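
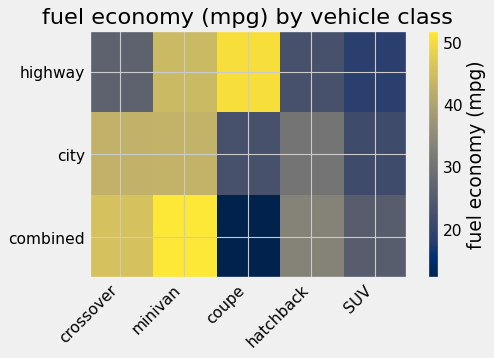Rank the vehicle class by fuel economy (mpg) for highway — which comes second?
Top 3 for highway: coupe ≈ 50, minivan ≈ 45, crossover ≈ 25.

minivan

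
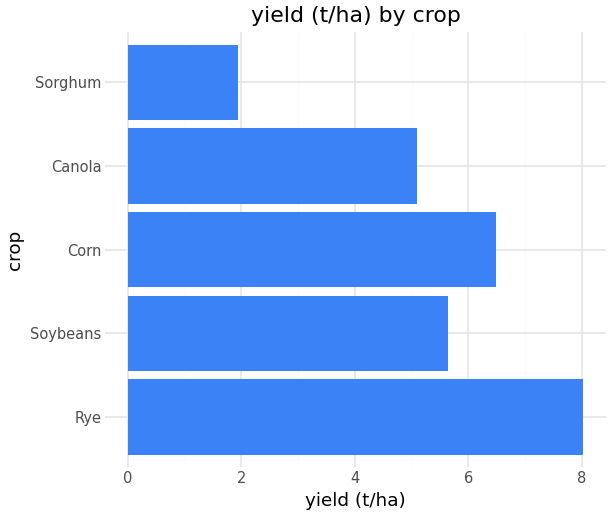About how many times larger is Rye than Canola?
Rye ≈ 8, Canola ≈ 5; 8/5 ≈ 1.6.

≈ 1.6×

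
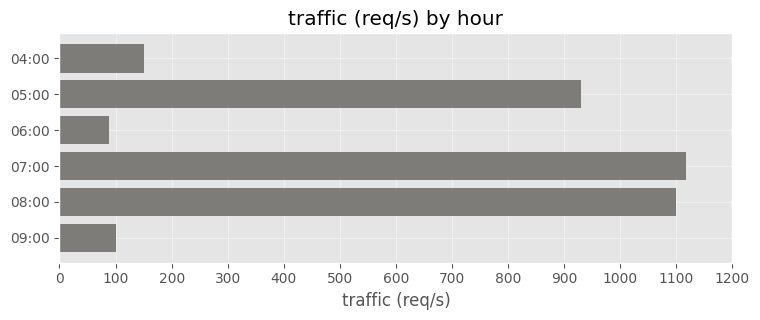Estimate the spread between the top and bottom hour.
Max 07:00 ≈ 1100, min 06:00 ≈ 100; range ≈ 1000.

≈ 1000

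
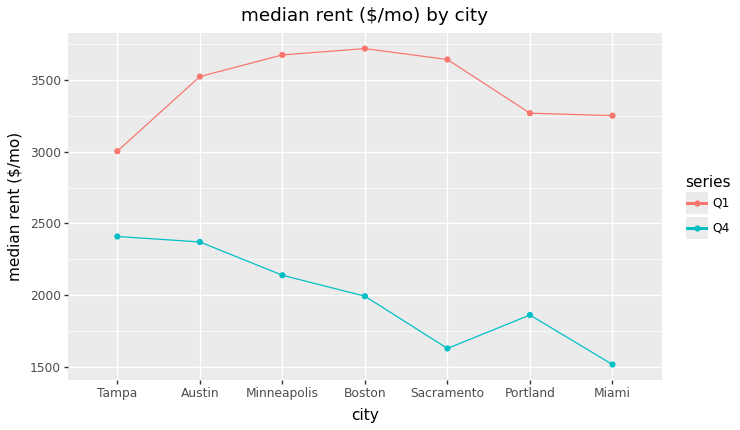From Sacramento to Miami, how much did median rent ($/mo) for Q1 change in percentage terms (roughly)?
Sacramento ≈ 3600, Miami ≈ 3200; (3200 − 3600) / 3600 ≈ -11.1%.

≈ -11.1%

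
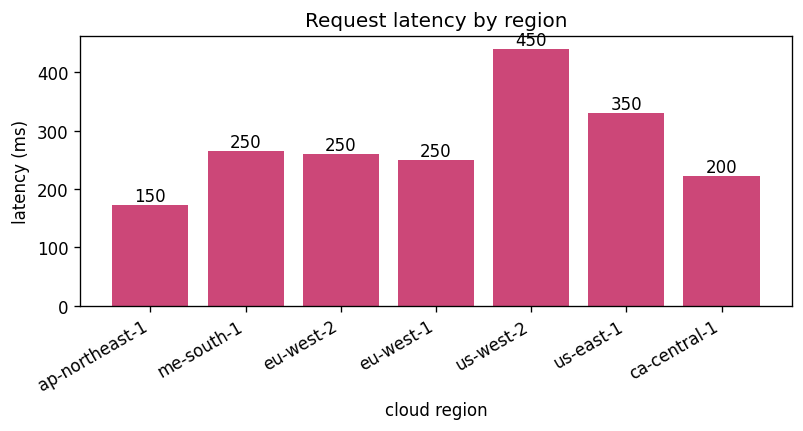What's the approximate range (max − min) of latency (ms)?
Max us-west-2 ≈ 450, min ap-northeast-1 ≈ 150; range ≈ 300.

≈ 300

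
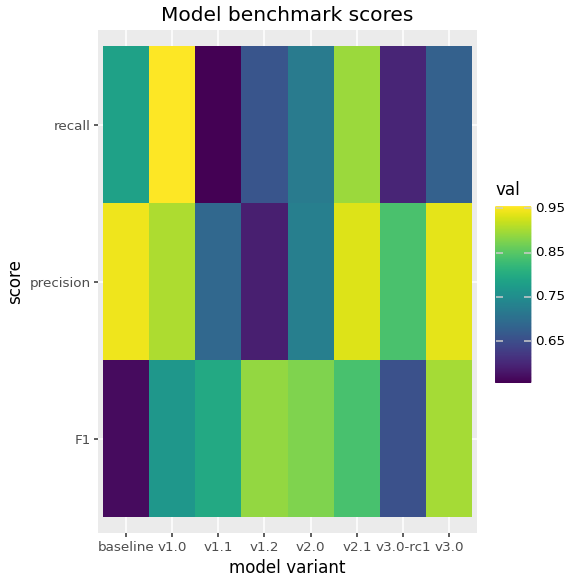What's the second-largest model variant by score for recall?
Top 3 for recall: v1.0 ≈ 0.95, v2.1 ≈ 0.90, baseline ≈ 0.80.

v2.1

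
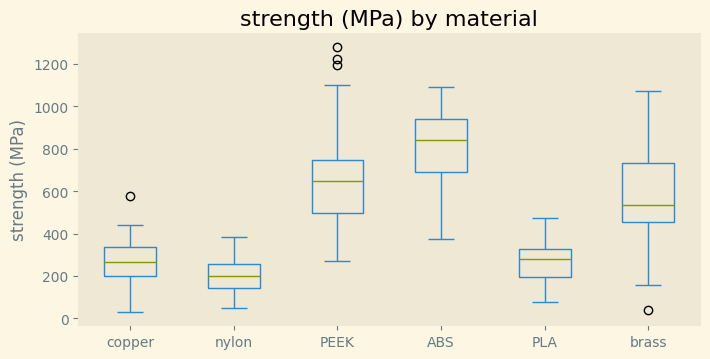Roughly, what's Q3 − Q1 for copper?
Q3 ≈ 350, Q1 ≈ 200; IQR ≈ 150.

≈ 150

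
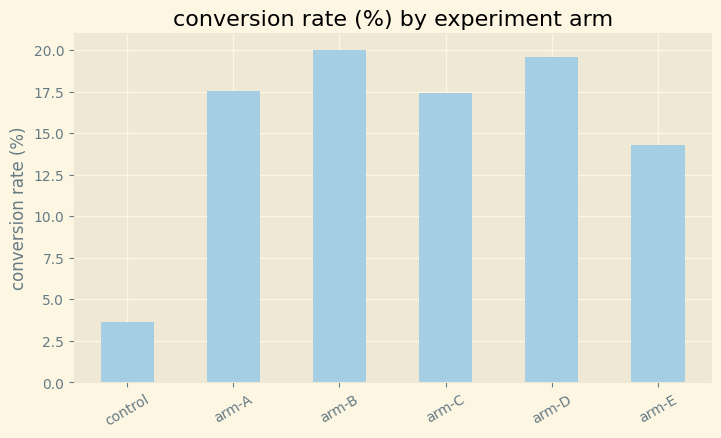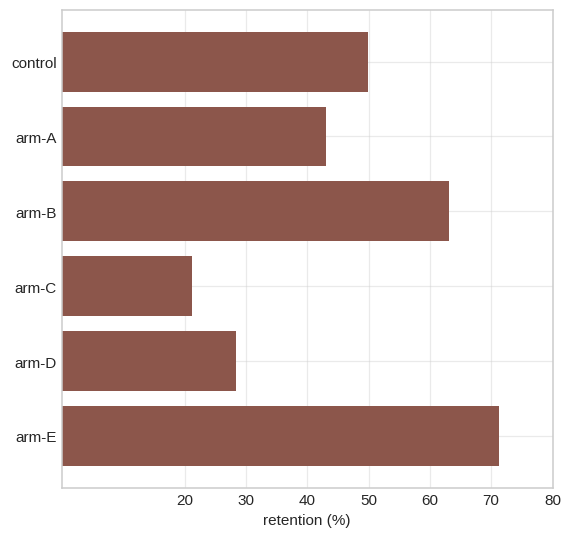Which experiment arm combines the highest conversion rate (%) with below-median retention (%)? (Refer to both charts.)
arm-D

Chart 2 median retention (%) ≈ 50; below-median experiment arms: arm-A, arm-C, arm-D. Among those, arm-D has the highest conversion rate (%) (≈ 20).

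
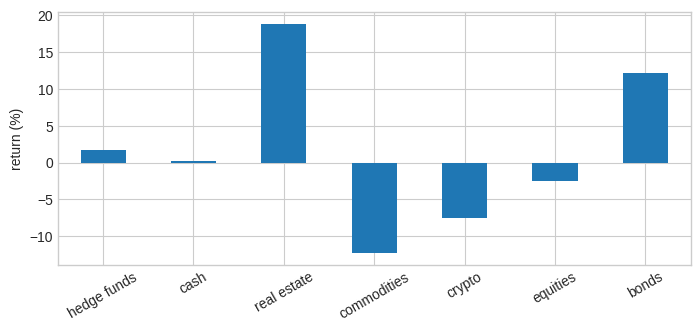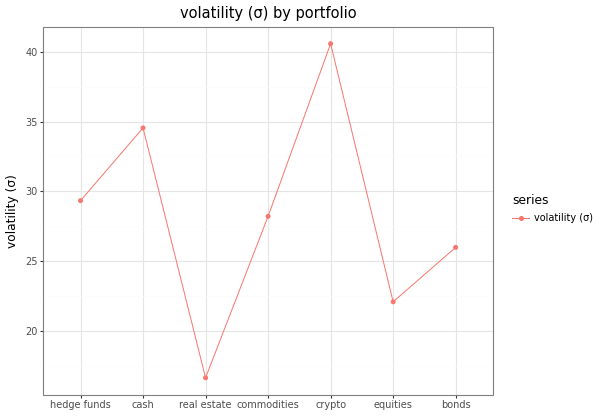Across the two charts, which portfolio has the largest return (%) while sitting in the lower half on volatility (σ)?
Chart 2 median volatility (σ) ≈ 30; below-median portfolios: real estate, equities, bonds. Among those, real estate has the highest return (%) (≈ 18).

real estate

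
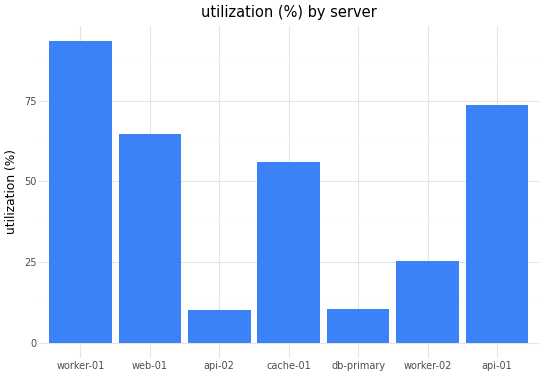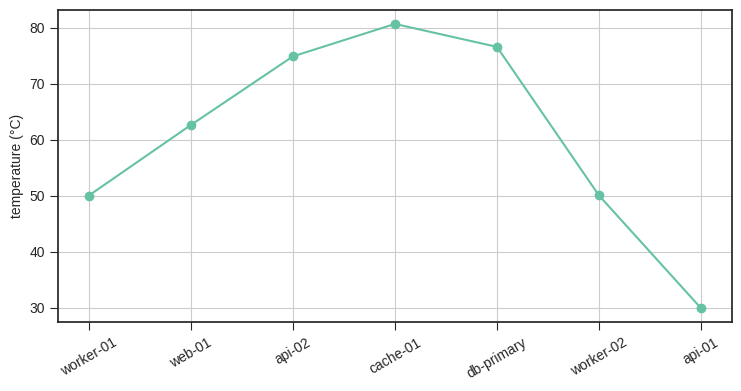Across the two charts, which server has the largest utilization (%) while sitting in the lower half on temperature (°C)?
worker-01

Chart 2 median temperature (°C) ≈ 60; below-median servers: worker-01, worker-02, api-01. Among those, worker-01 has the highest utilization (%) (≈ 90).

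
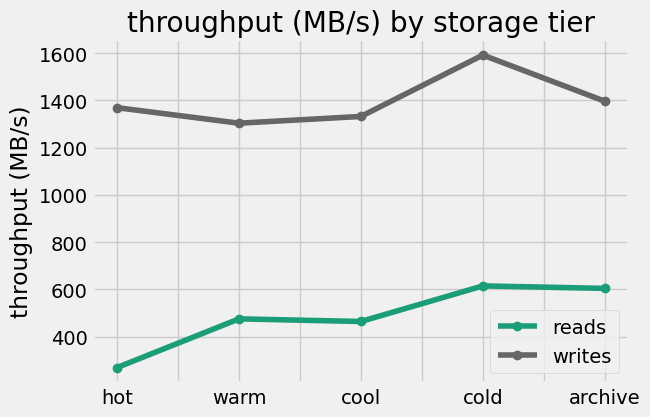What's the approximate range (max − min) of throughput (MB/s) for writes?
≈ 200

Max cold ≈ 1600, min warm ≈ 1400; range ≈ 200.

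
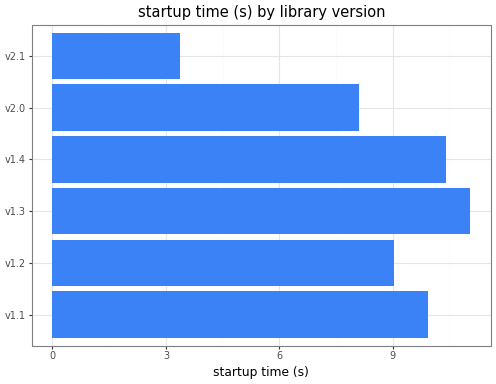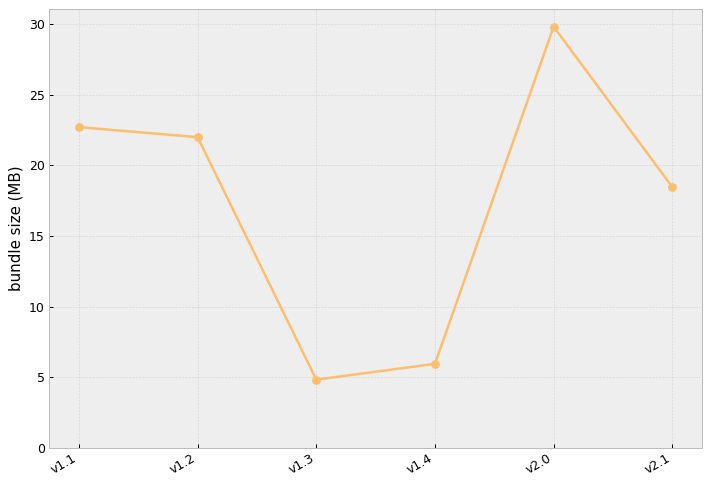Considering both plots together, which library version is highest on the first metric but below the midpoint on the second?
Chart 2 median bundle size (MB) ≈ 20; below-median library versions: v1.3, v1.4, v2.1. Among those, v1.3 has the highest startup time (s) (≈ 12).

v1.3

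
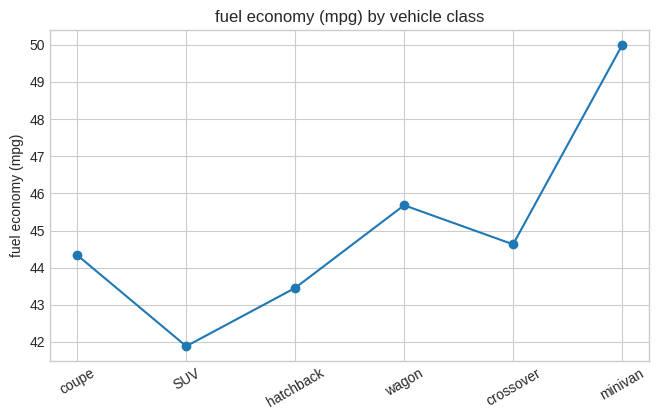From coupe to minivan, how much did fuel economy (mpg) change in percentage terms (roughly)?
coupe ≈ 44, minivan ≈ 50; (50 − 44) / 44 ≈ +13.6%.

≈ +13.6%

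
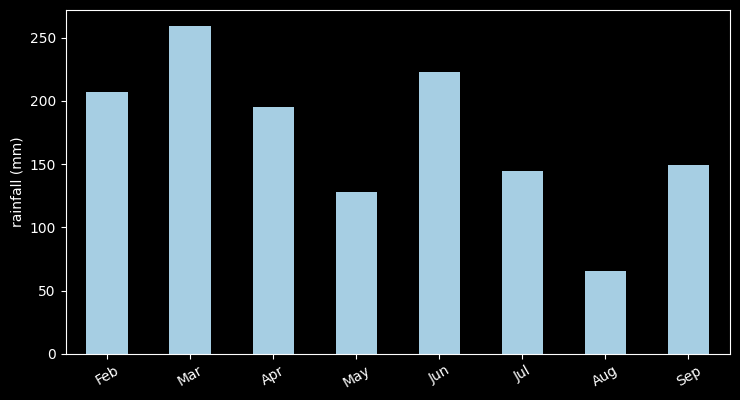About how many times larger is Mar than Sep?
≈ 1.67×

Mar ≈ 250, Sep ≈ 150; 250/150 ≈ 1.67.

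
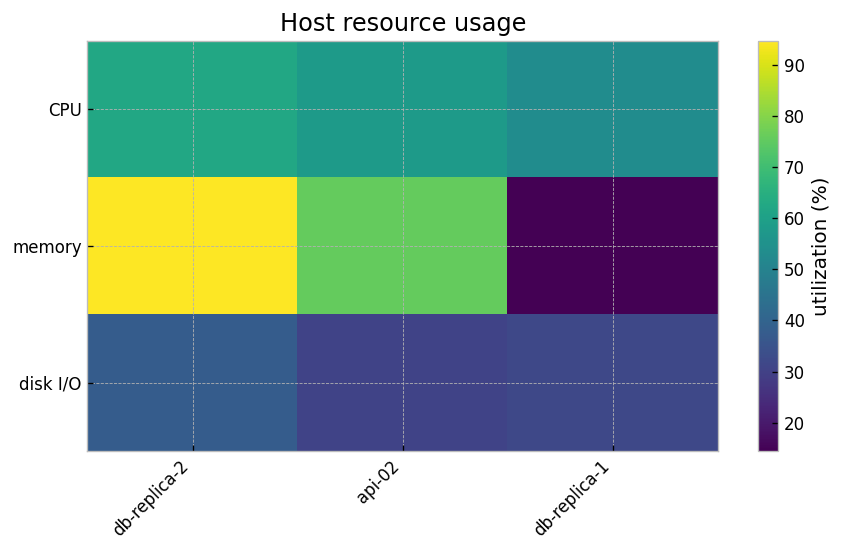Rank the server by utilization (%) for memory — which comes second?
api-02

Top 3 for memory: db-replica-2 ≈ 90, api-02 ≈ 80, db-replica-1 ≈ 10.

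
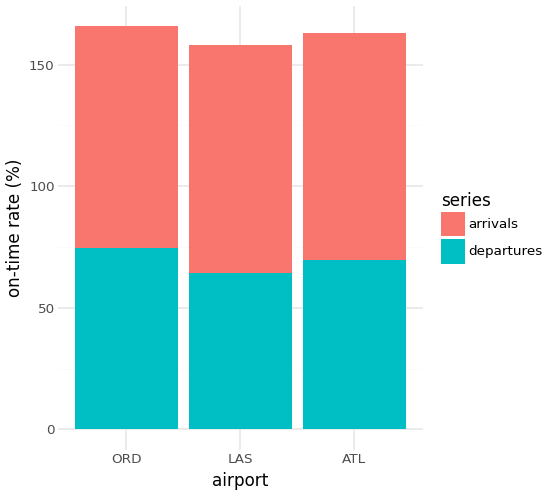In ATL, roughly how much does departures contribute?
≈ 60

departures top ≈ 60, bottom ≈ 0; segment ≈ 60.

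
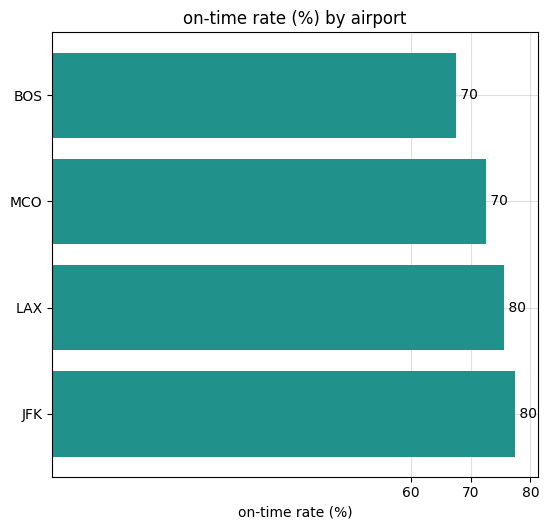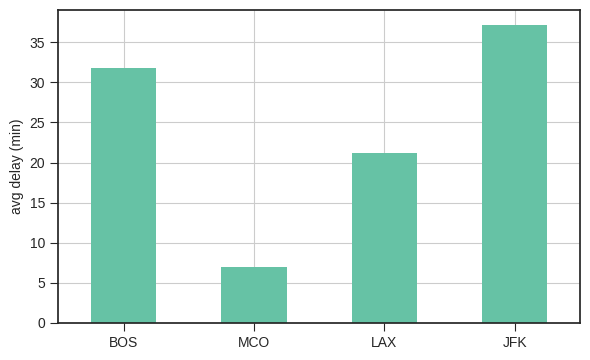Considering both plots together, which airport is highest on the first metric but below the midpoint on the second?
LAX

Chart 2 median avg delay (min) ≈ 25; below-median airports: MCO, LAX. Among those, LAX has the highest on-time rate (%) (≈ 80).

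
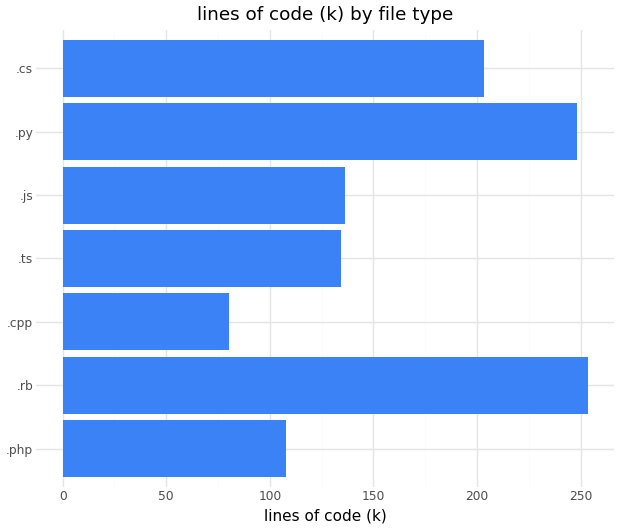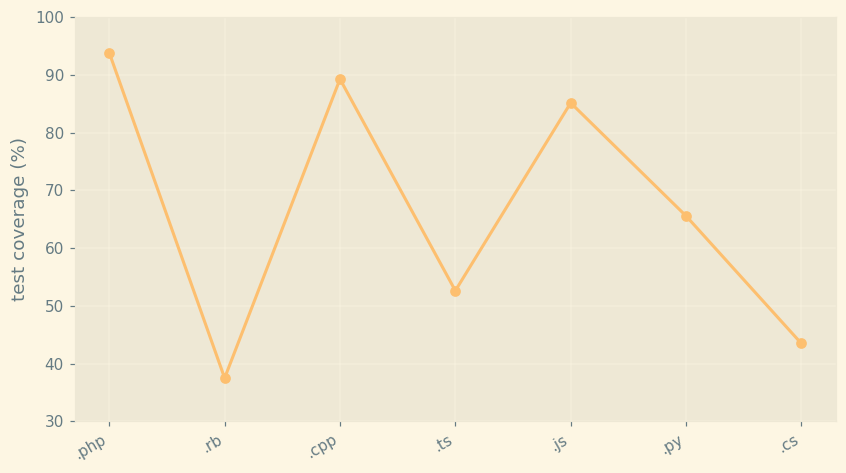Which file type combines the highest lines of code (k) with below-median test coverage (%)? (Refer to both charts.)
Chart 2 median test coverage (%) ≈ 70; below-median file types: .rb, .ts, .cs. Among those, .rb has the highest lines of code (k) (≈ 250).

.rb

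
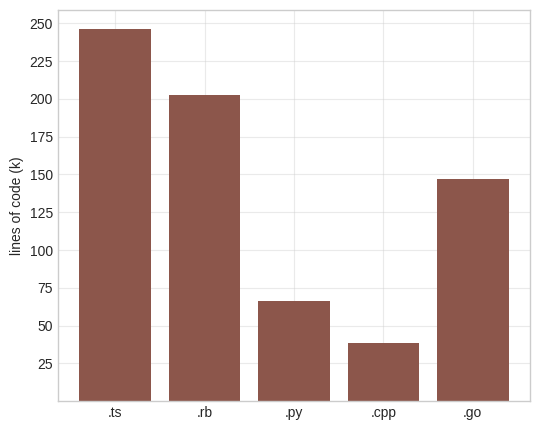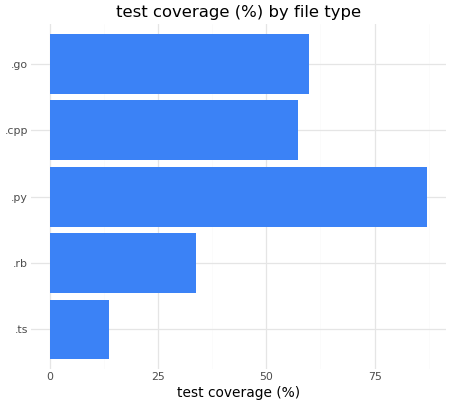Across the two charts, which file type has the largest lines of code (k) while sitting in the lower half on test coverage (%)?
.ts

Chart 2 median test coverage (%) ≈ 60; below-median file types: .ts, .rb. Among those, .ts has the highest lines of code (k) (≈ 250).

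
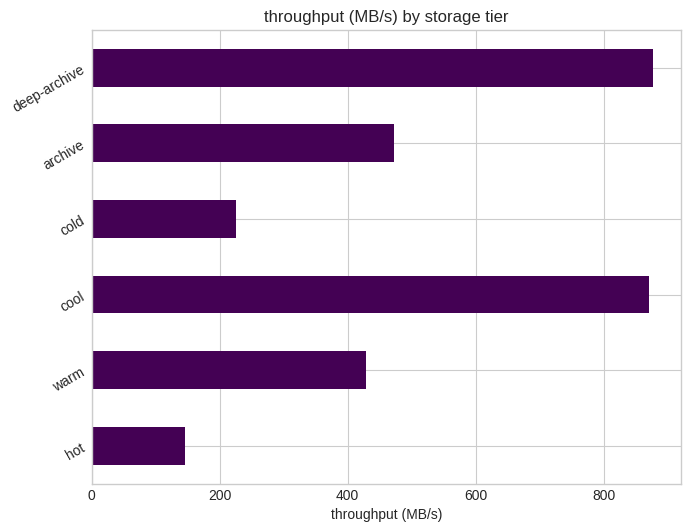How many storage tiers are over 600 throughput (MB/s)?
Above 600: cool, deep-archive.

2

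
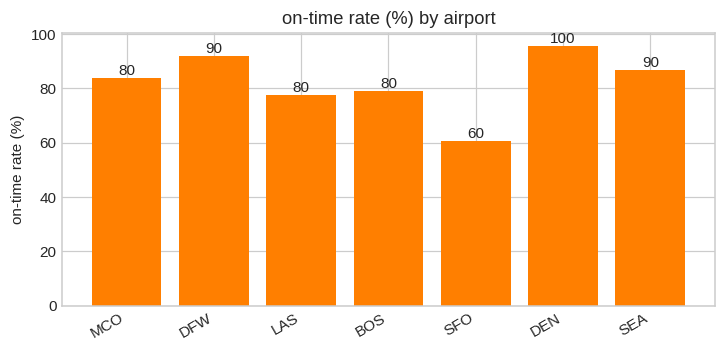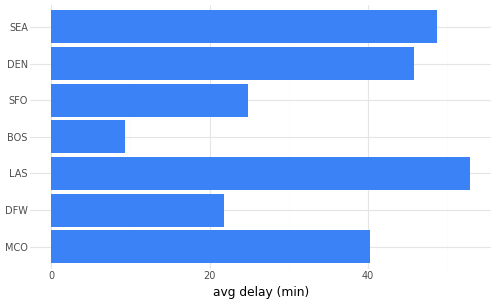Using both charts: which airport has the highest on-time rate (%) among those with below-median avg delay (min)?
Chart 2 median avg delay (min) ≈ 40; below-median airports: DFW, BOS, SFO. Among those, DFW has the highest on-time rate (%) (≈ 90).

DFW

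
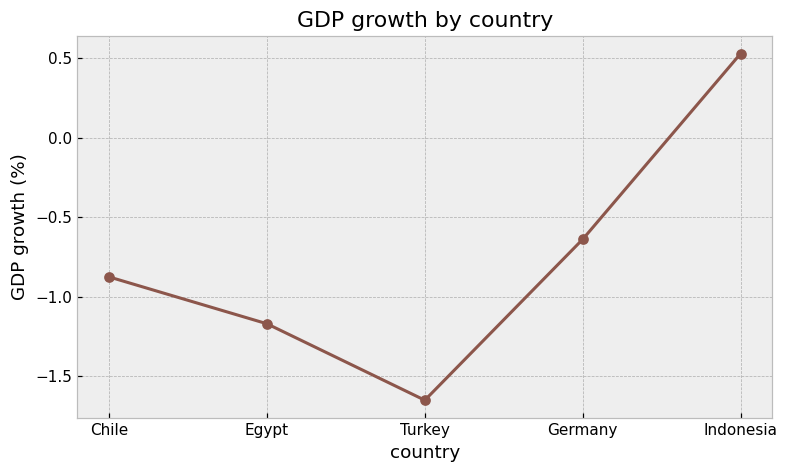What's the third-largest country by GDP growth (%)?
Chile

Top 4: Indonesia ≈ 0.6, Germany ≈ -0.6, Chile ≈ -0.8, Egypt ≈ -1.2.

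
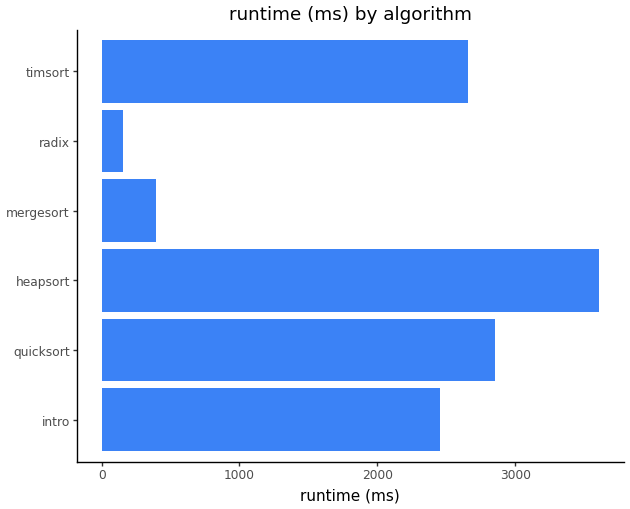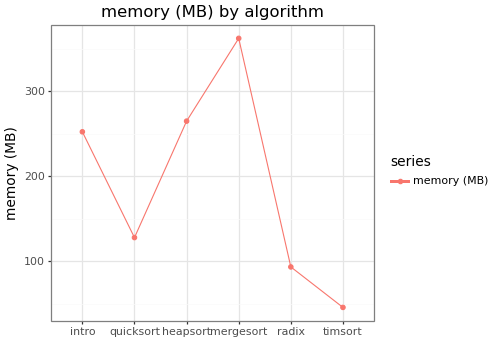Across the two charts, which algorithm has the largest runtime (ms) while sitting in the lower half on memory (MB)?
Chart 2 median memory (MB) ≈ 200; below-median algorithms: quicksort, radix, timsort. Among those, quicksort has the highest runtime (ms) (≈ 3000).

quicksort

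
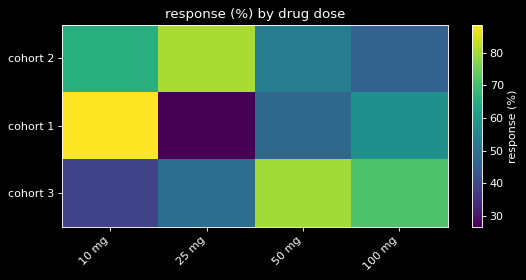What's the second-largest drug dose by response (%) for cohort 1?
Top 3 for cohort 1: 10 mg ≈ 90, 100 mg ≈ 60, 50 mg ≈ 50.

100 mg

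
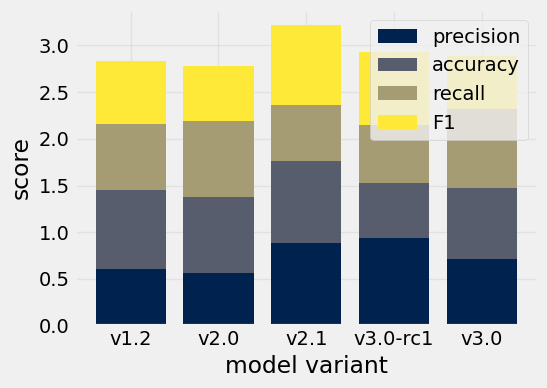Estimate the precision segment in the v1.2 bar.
≈ 0.5

precision top ≈ 0.5, bottom ≈ 0.0; segment ≈ 0.5.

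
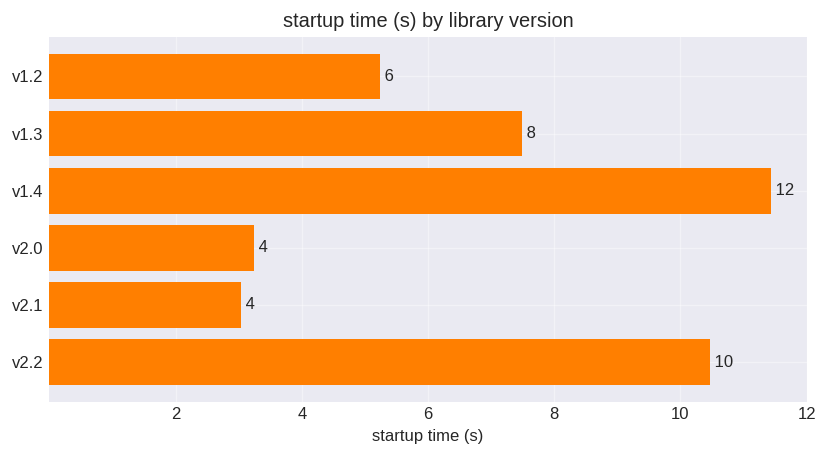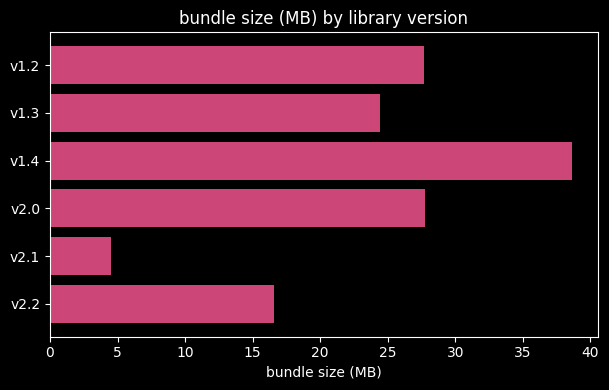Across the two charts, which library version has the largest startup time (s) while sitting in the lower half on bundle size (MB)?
Chart 2 median bundle size (MB) ≈ 25; below-median library versions: v1.3, v2.1, v2.2. Among those, v2.2 has the highest startup time (s) (≈ 10).

v2.2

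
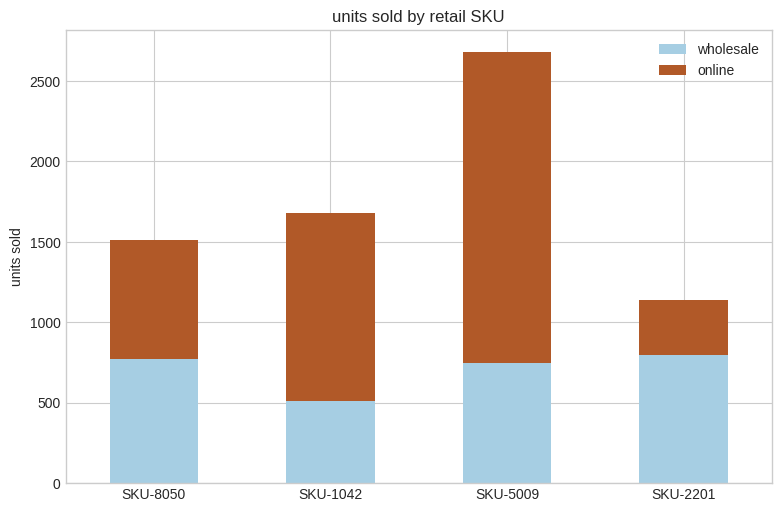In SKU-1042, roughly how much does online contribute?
online top ≈ 1500, bottom ≈ 500; segment ≈ 1000.

≈ 1000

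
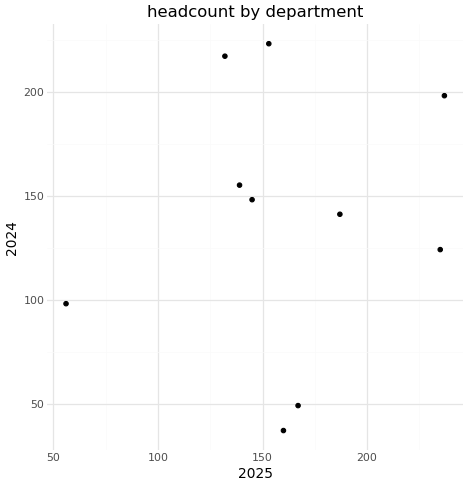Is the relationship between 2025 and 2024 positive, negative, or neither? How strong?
Points are roughly uncorrelated; weak (|r| ≈ 0.1).

no clear correlation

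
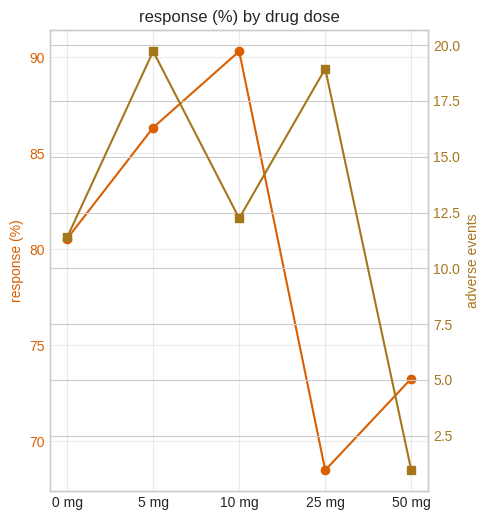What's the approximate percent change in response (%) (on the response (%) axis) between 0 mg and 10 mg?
0 mg ≈ 80, 10 mg ≈ 90; (90 − 80) / 80 ≈ +12.5%.

≈ +12.5%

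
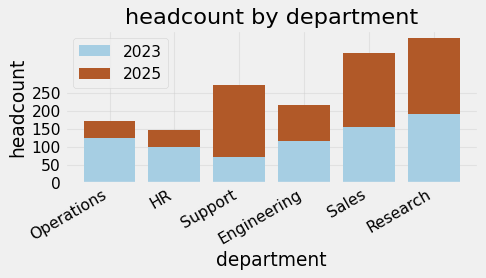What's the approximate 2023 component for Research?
≈ 200

2023 top ≈ 200, bottom ≈ 0; segment ≈ 200.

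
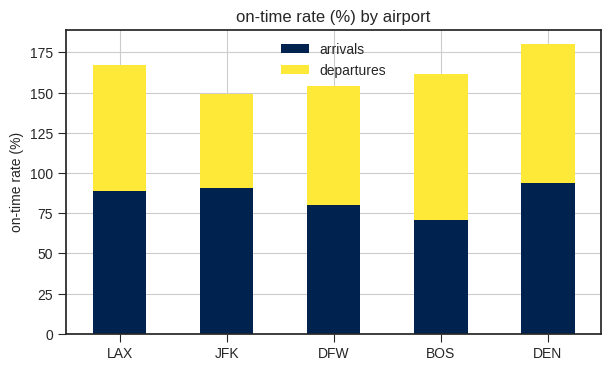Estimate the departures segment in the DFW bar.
≈ 80

departures top ≈ 160, bottom ≈ 80; segment ≈ 80.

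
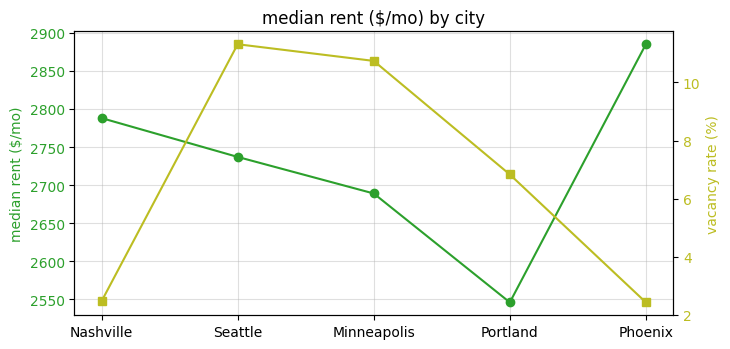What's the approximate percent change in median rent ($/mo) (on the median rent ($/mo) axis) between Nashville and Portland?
Nashville ≈ 2800, Portland ≈ 2550; (2550 − 2800) / 2800 ≈ -8.9%.

≈ -8.9%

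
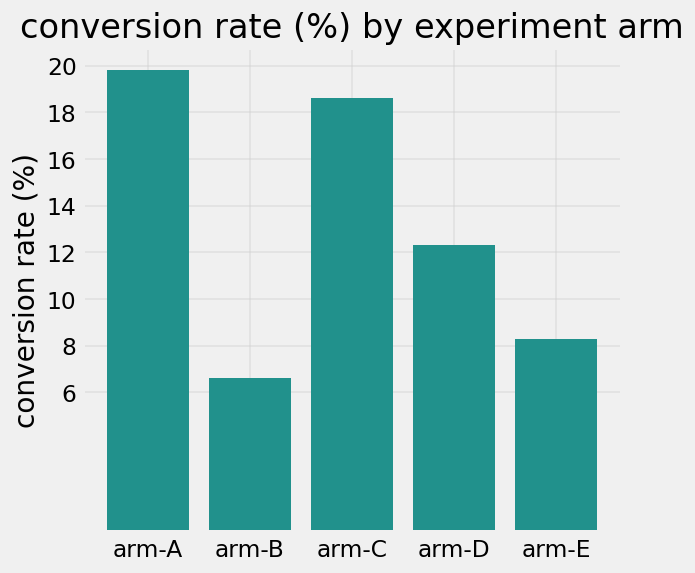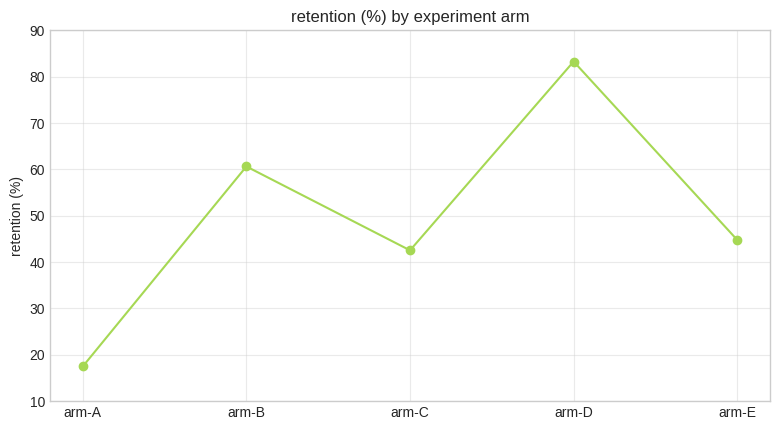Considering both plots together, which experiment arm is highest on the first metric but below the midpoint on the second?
Chart 2 median retention (%) ≈ 40; below-median experiment arms: arm-A, arm-C. Among those, arm-A has the highest conversion rate (%) (≈ 20).

arm-A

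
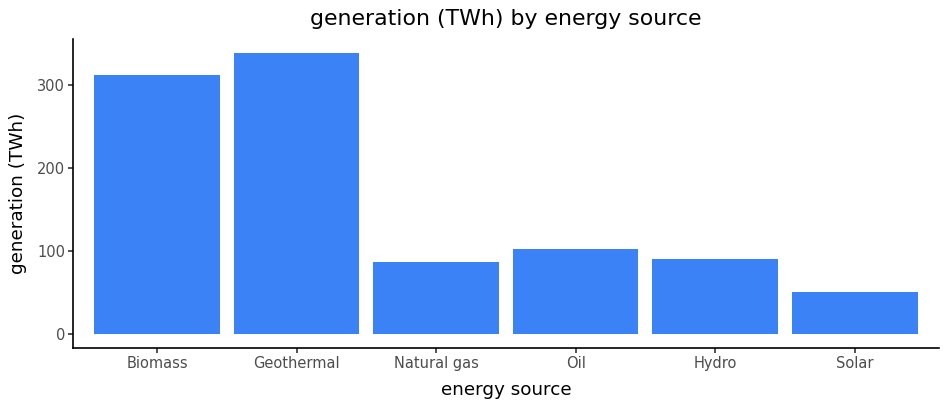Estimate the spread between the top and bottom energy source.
≈ 300

Max Geothermal ≈ 350, min Solar ≈ 50; range ≈ 300.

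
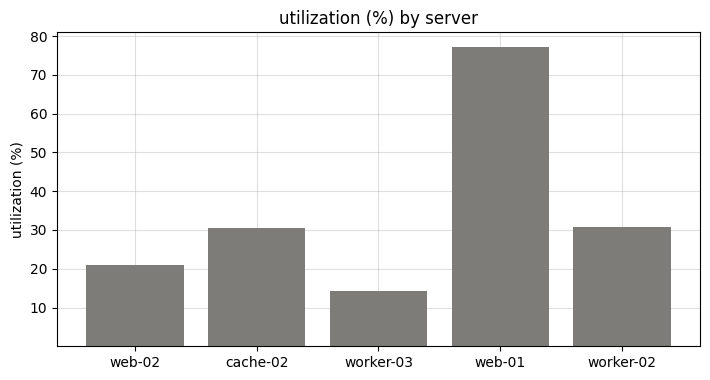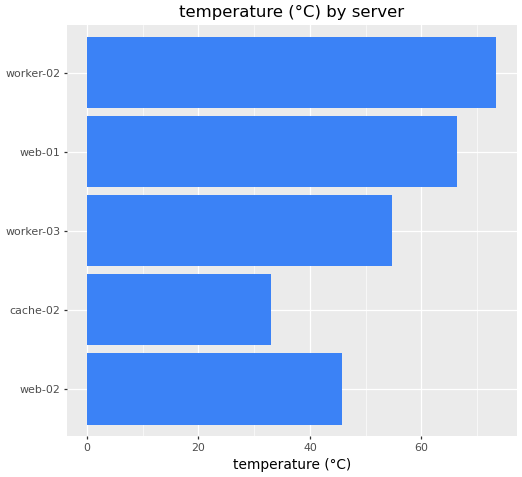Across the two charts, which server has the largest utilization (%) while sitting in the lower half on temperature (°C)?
Chart 2 median temperature (°C) ≈ 50; below-median servers: web-02, cache-02. Among those, cache-02 has the highest utilization (%) (≈ 30).

cache-02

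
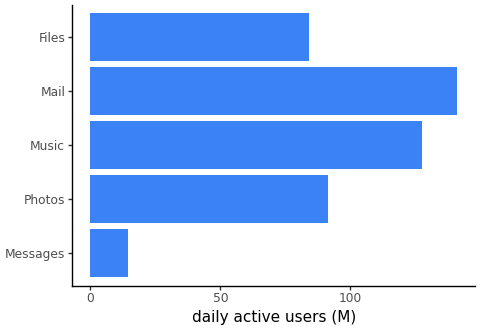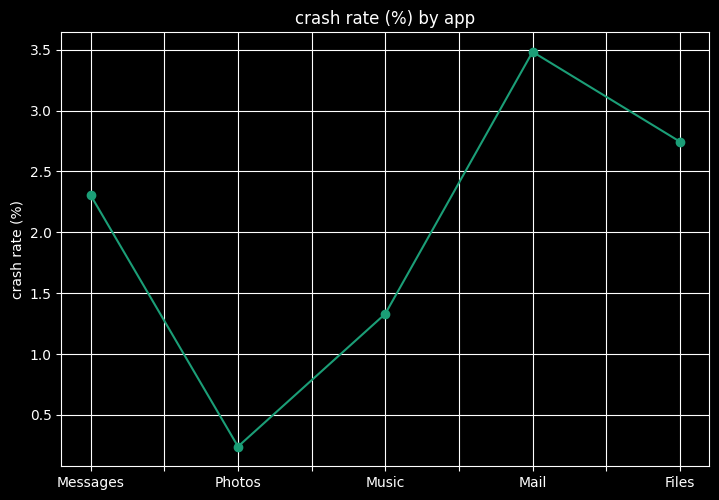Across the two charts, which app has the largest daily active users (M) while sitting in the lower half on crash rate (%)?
Chart 2 median crash rate (%) ≈ 2.5; below-median apps: Photos, Music. Among those, Music has the highest daily active users (M) (≈ 120).

Music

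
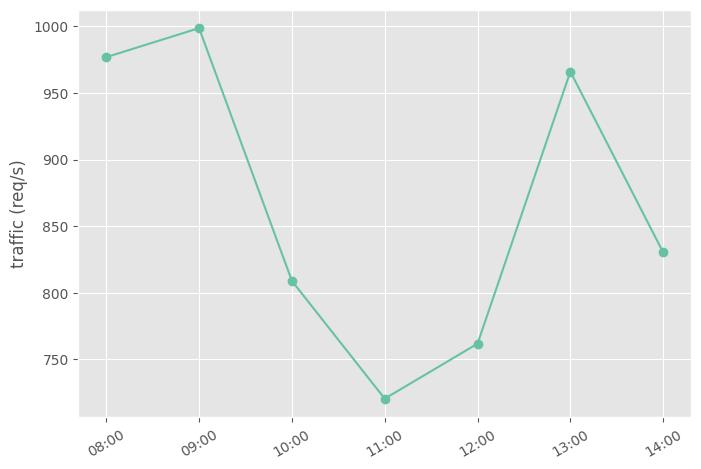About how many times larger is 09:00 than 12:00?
≈ 1.33×

09:00 ≈ 1000, 12:00 ≈ 750; 1000/750 ≈ 1.33.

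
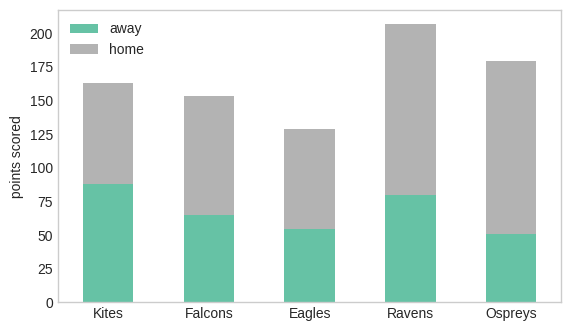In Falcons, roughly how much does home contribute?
home top ≈ 160, bottom ≈ 60; segment ≈ 100.

≈ 100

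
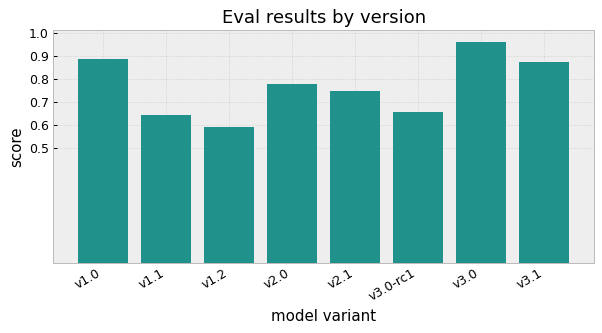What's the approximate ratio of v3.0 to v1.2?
≈ 1.67×

v3.0 ≈ 1.0, v1.2 ≈ 0.6; 1.0/0.6 ≈ 1.67.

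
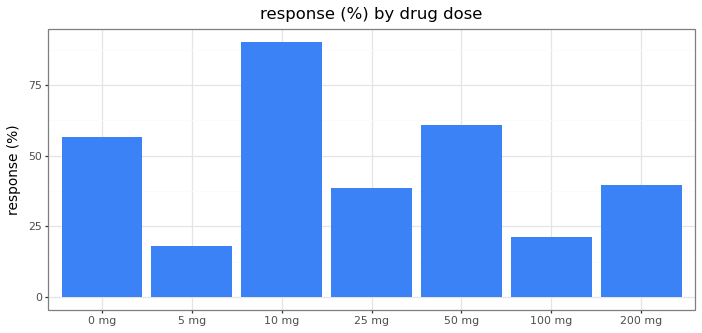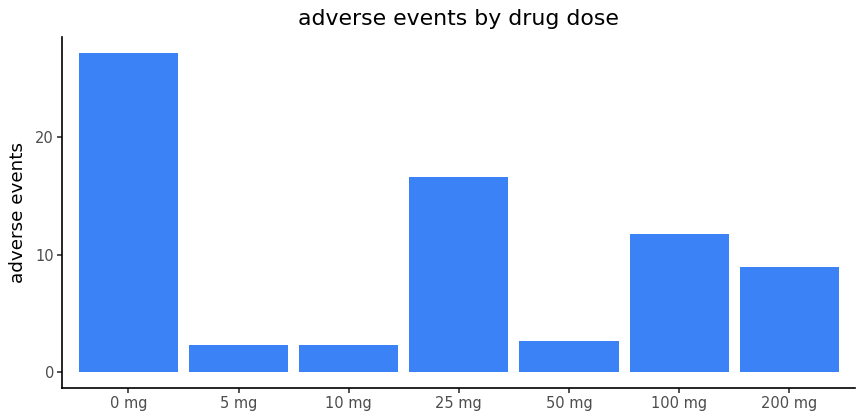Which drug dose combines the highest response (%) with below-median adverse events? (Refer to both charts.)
10 mg

Chart 2 median adverse events ≈ 10; below-median drug doses: 5 mg, 10 mg, 50 mg. Among those, 10 mg has the highest response (%) (≈ 90).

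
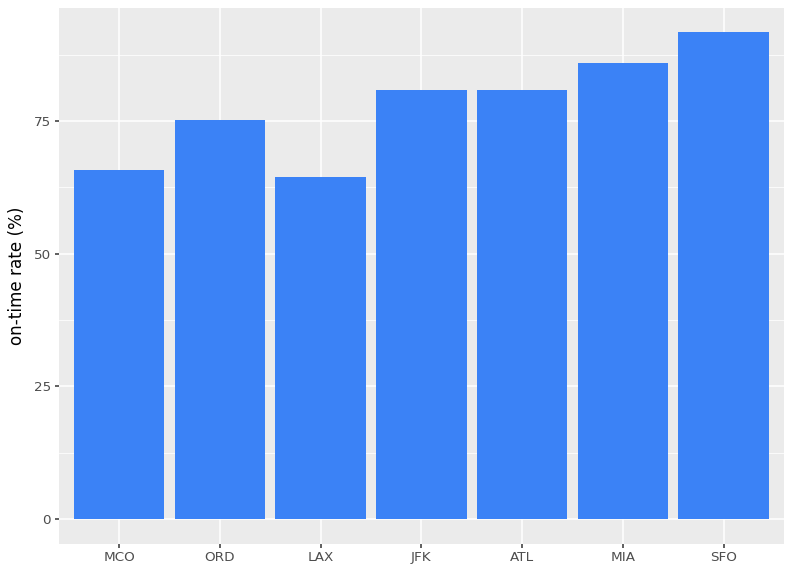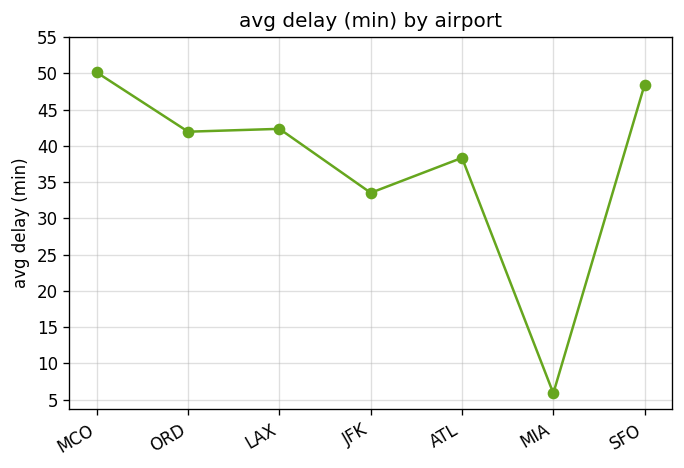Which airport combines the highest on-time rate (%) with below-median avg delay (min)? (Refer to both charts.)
Chart 2 median avg delay (min) ≈ 40; below-median airports: JFK, ATL, MIA. Among those, MIA has the highest on-time rate (%) (≈ 90).

MIA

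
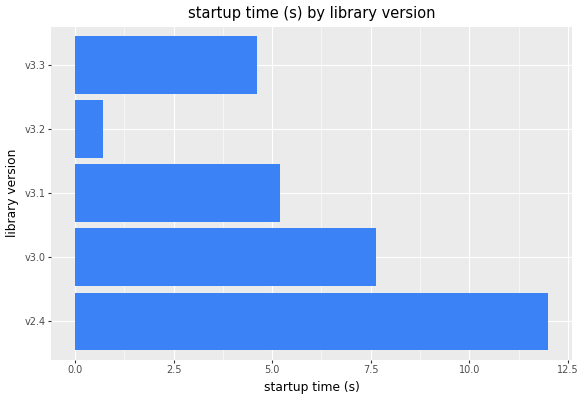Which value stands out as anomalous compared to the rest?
v2.4 ≈ 12; the rest sit between ≈ 1 and ≈ 8.

v2.4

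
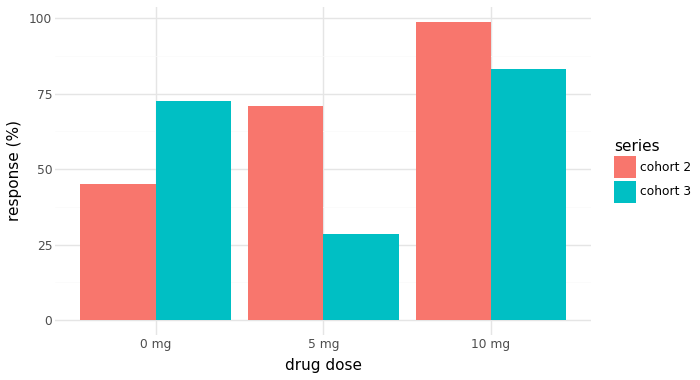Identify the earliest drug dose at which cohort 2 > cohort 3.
0 mg: cohort 2 ≈ 50 vs cohort 3 ≈ 70 (not yet); 5 mg: cohort 2 ≈ 70 vs cohort 3 ≈ 30 (first crossover).

5 mg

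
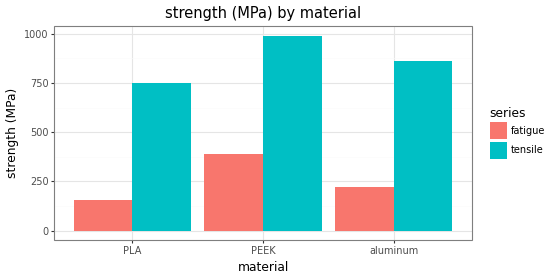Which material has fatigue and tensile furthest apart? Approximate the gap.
aluminum, ≈ 700 MPa

aluminum: fatigue ≈ 200, tensile ≈ 900 → gap ≈ 700. Next-largest (PEEK) is only ≈ 600.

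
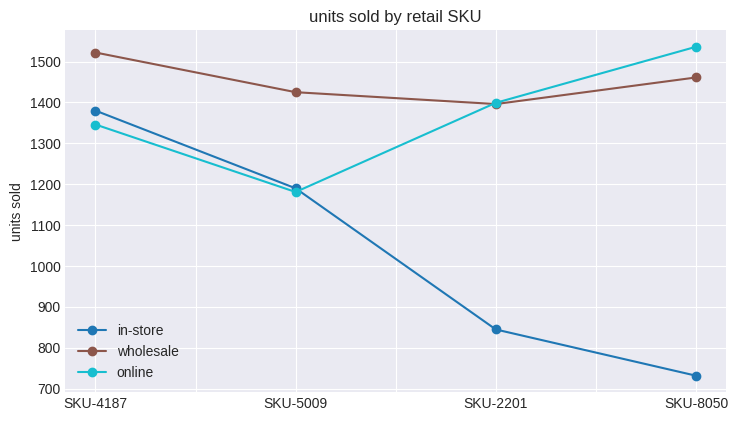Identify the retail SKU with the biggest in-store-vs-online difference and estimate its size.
SKU-8050: in-store ≈ 700, online ≈ 1500 → gap ≈ 800. Next-largest (SKU-2201) is only ≈ 600.

SKU-8050, ≈ 800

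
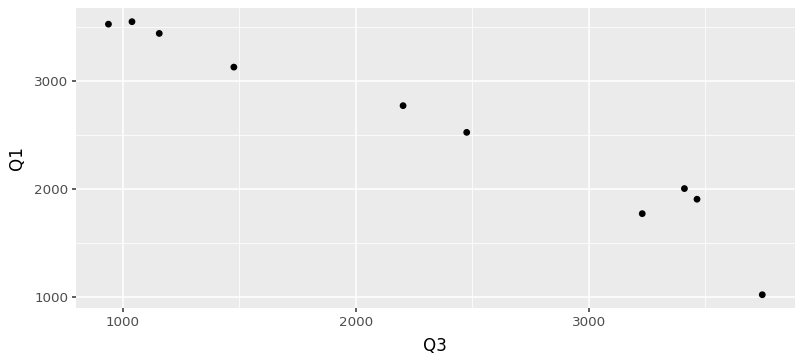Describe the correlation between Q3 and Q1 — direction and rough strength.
negative, strong

Points are negatively correlated; strong (|r| ≈ 1.0).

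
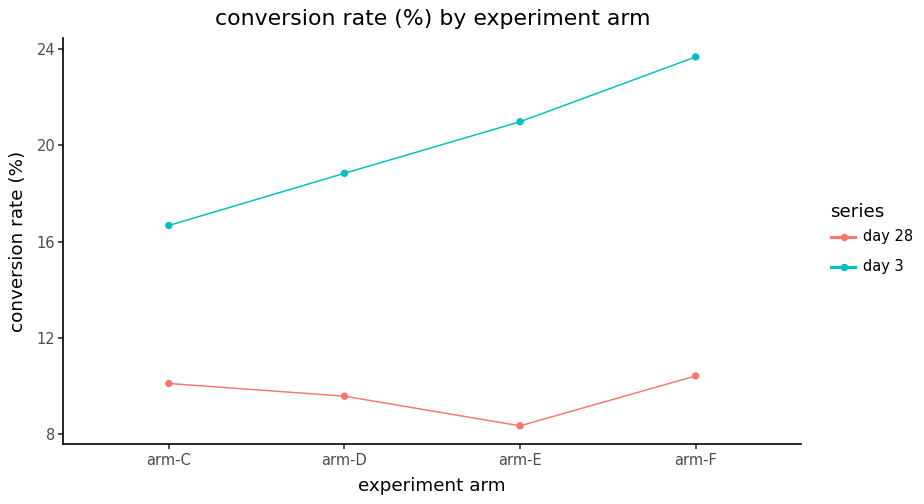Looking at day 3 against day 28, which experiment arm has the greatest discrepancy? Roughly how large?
arm-F, ≈ 14 %

arm-F: day 3 ≈ 24, day 28 ≈ 10 → gap ≈ 14. Next-largest (arm-E) is only ≈ 12.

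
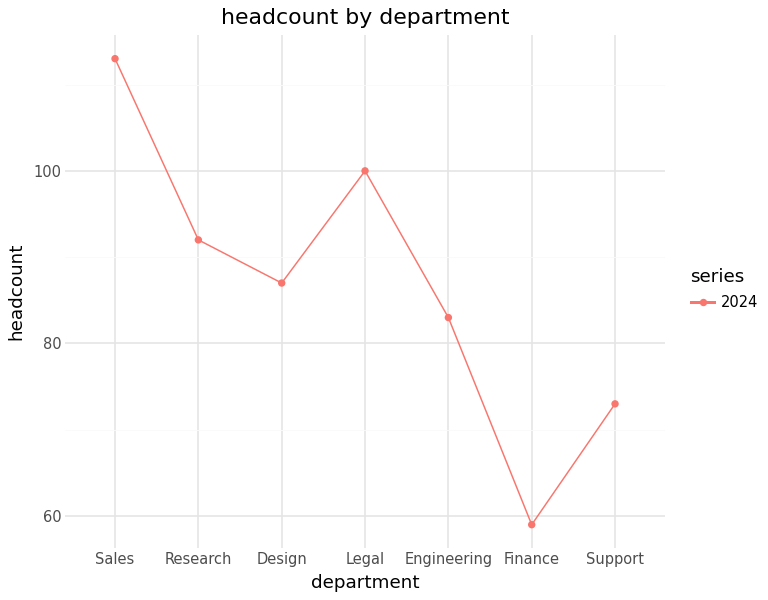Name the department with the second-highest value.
Top 3: Sales ≈ 115, Legal ≈ 100, Research ≈ 90.

Legal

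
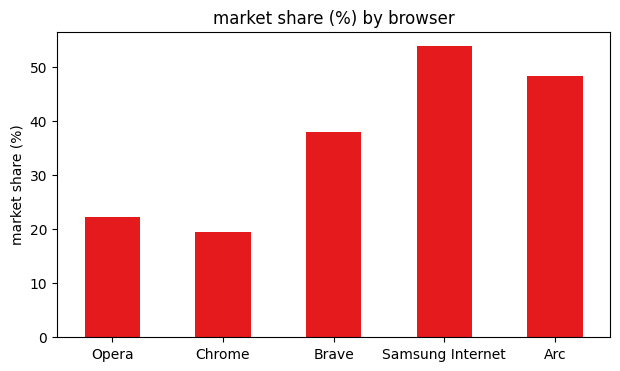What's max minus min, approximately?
Max Samsung Internet ≈ 55, min Chrome ≈ 20; range ≈ 35.

≈ 35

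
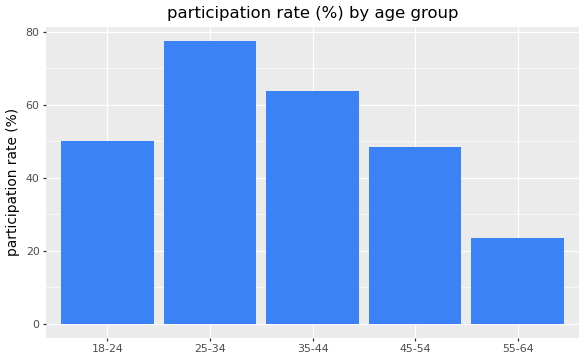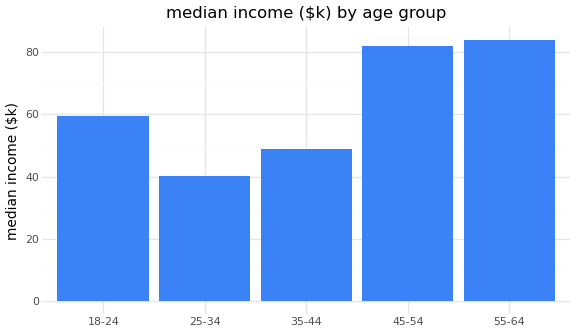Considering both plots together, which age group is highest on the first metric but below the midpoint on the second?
25-34

Chart 2 median median income ($k) ≈ 60; below-median age groups: 25-34, 35-44. Among those, 25-34 has the highest participation rate (%) (≈ 80).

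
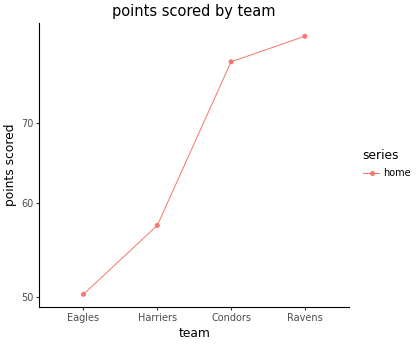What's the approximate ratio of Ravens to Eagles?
Ravens ≈ 85, Eagles ≈ 50; 85/50 ≈ 1.7.

≈ 1.7×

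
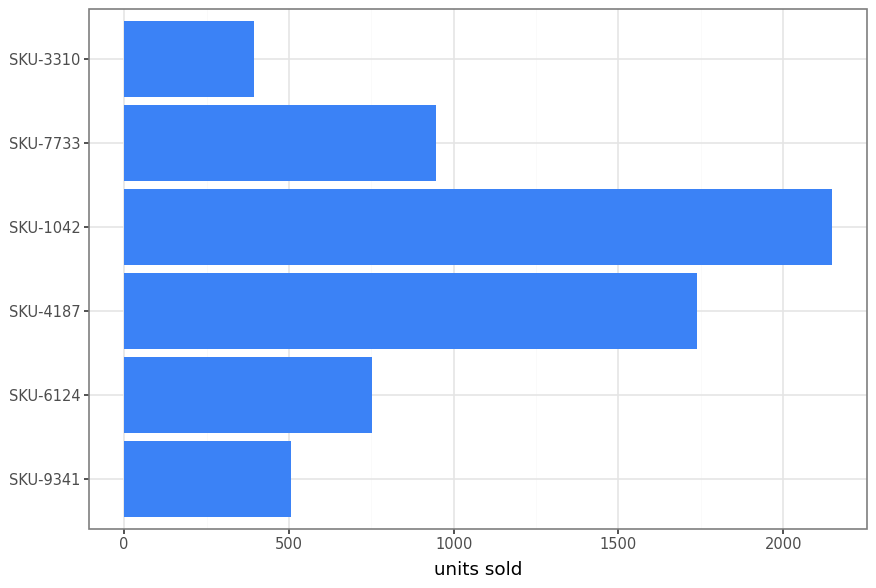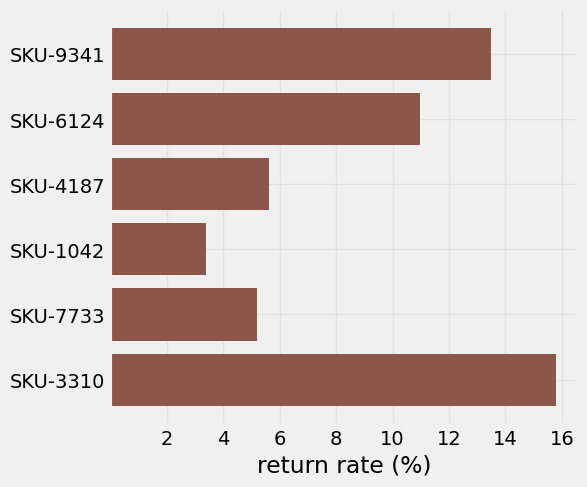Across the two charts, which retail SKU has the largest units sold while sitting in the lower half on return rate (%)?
Chart 2 median return rate (%) ≈ 8; below-median retail SKUs: SKU-4187, SKU-1042, SKU-7733. Among those, SKU-1042 has the highest units sold (≈ 2200).

SKU-1042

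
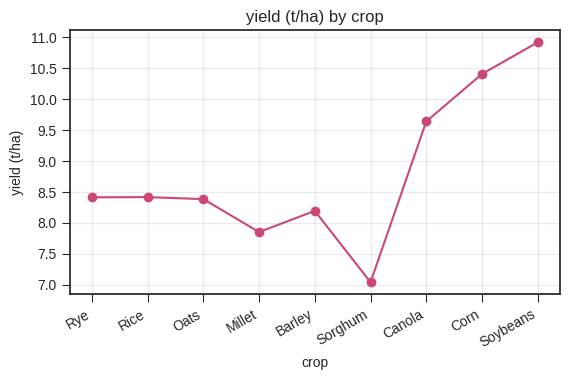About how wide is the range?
Max Soybeans ≈ 11.0, min Sorghum ≈ 7.0; range ≈ 4.0.

≈ 4.0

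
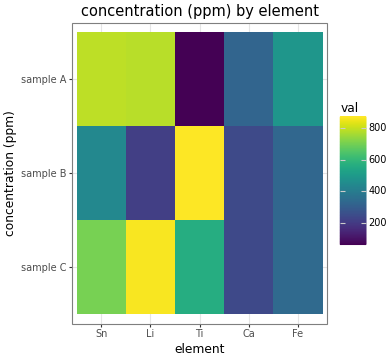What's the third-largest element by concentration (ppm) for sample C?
Top 4 for sample C: Li ≈ 900, Sn ≈ 700, Ti ≈ 600, Fe ≈ 300.

Ti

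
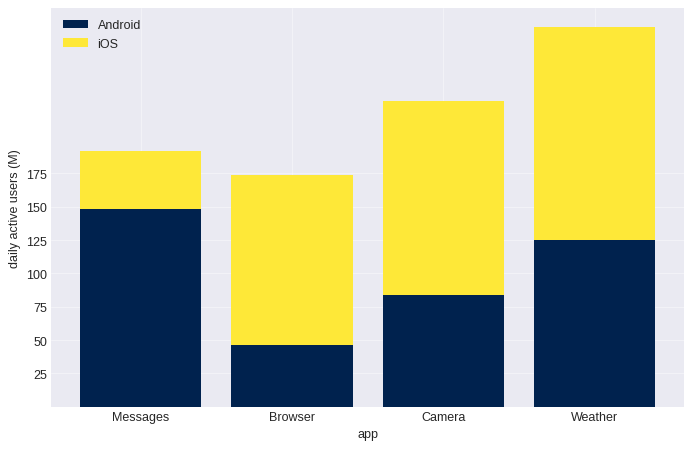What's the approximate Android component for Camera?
Android top ≈ 75, bottom ≈ 0; segment ≈ 75.

≈ 75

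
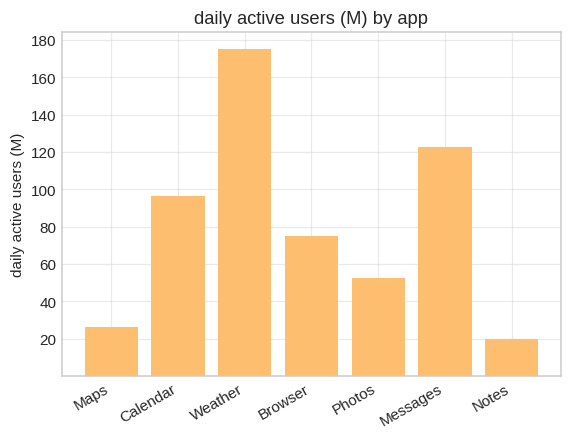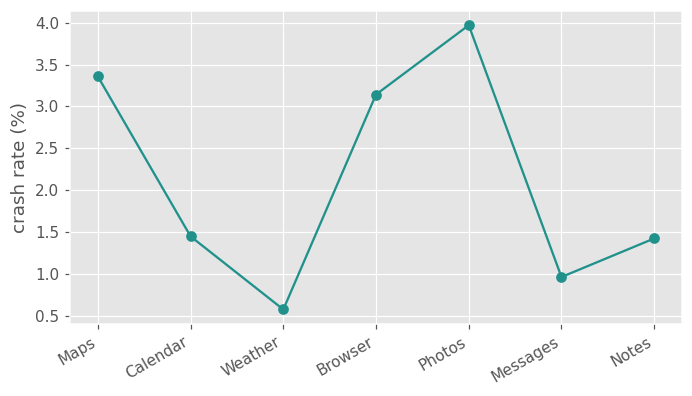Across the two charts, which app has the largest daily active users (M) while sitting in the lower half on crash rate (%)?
Weather

Chart 2 median crash rate (%) ≈ 1.5; below-median apps: Weather, Messages, Notes. Among those, Weather has the highest daily active users (M) (≈ 180).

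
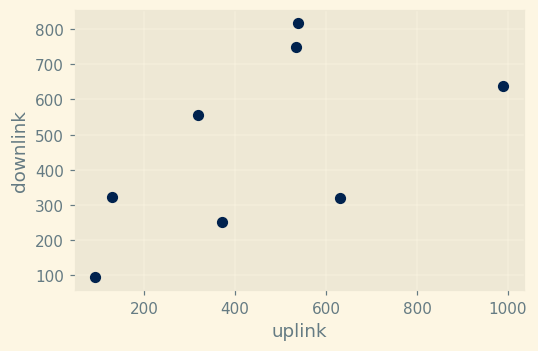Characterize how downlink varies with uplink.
Points are positively correlated; moderate (|r| ≈ 0.6).

positive, moderate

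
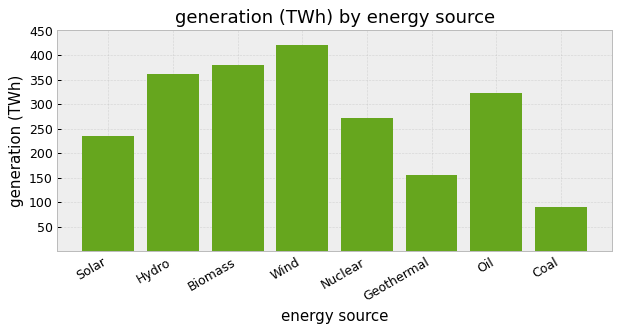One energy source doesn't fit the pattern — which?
Coal

Coal ≈ 100; the rest sit between ≈ 150 and ≈ 400.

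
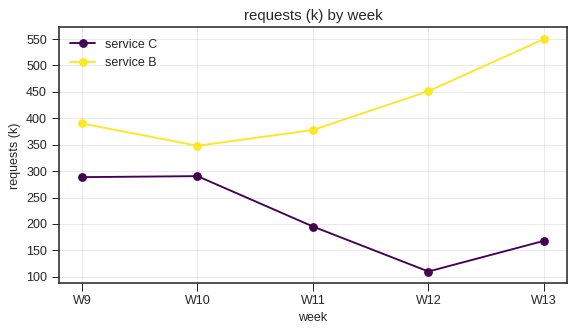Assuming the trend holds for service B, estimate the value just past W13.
Last three: 400, 450, 550 → slope ≈ 75/step → next ≈ 625.

≈ 625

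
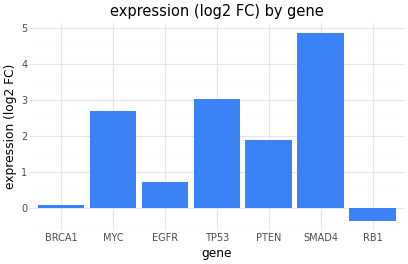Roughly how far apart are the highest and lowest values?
Max SMAD4 ≈ 5.0, min RB1 ≈ -0.5; range ≈ 5.5.

≈ 5.5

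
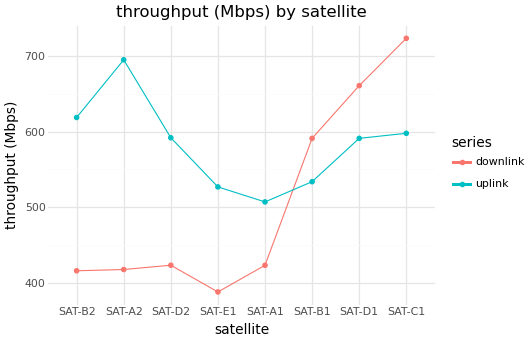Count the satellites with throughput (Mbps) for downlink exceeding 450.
Above 450: SAT-B1, SAT-D1, SAT-C1.

3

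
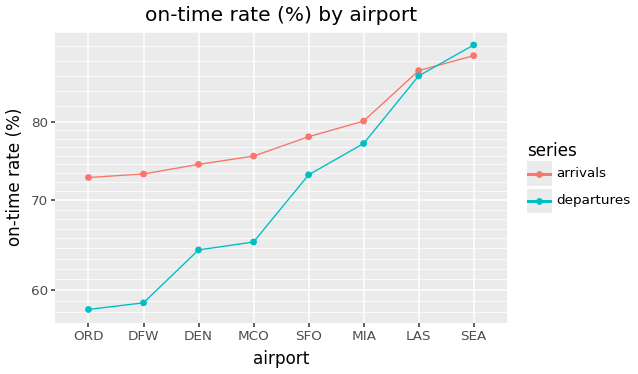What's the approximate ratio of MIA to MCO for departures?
≈ 1.15×

MIA ≈ 75, MCO ≈ 65; 75/65 ≈ 1.15.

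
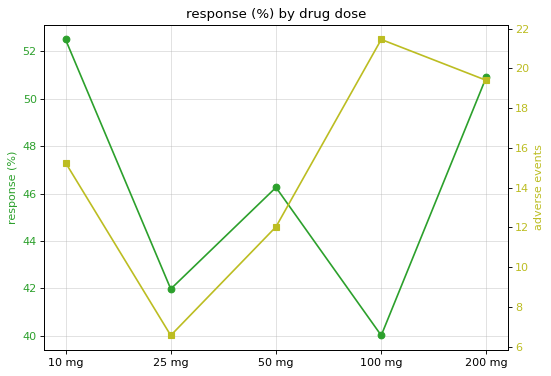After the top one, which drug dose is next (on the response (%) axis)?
Top 3 (on the response (%) axis): 10 mg ≈ 52, 200 mg ≈ 50, 50 mg ≈ 46.

200 mg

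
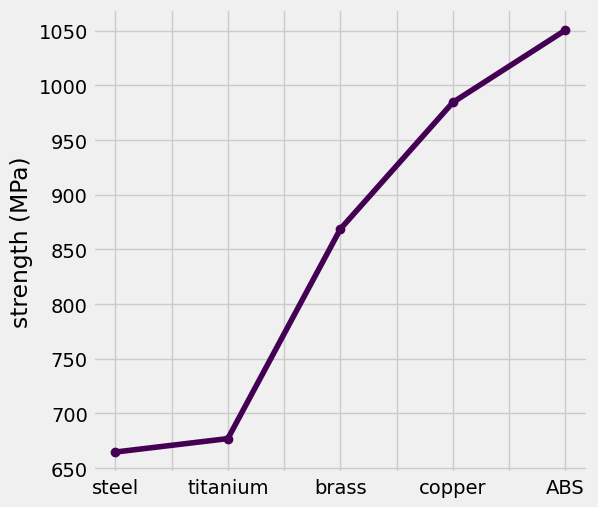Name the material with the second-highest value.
copper

Top 3: ABS ≈ 1050, copper ≈ 1000, brass ≈ 850.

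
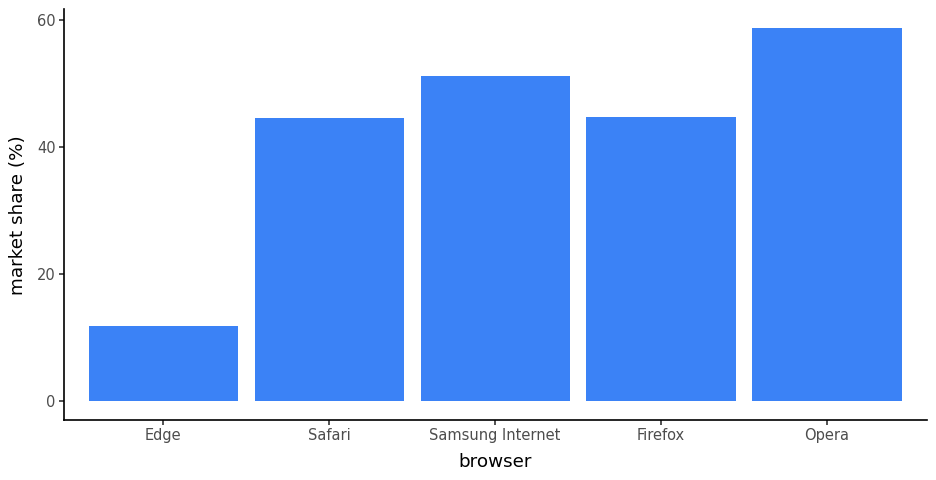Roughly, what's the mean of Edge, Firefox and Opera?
≈ 38

(10 + 45 + 60) / 3 ≈ 38.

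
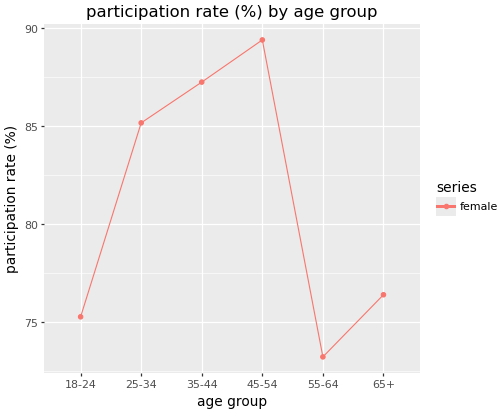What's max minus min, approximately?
≈ 16

Max 45-54 ≈ 90, min 55-64 ≈ 74; range ≈ 16.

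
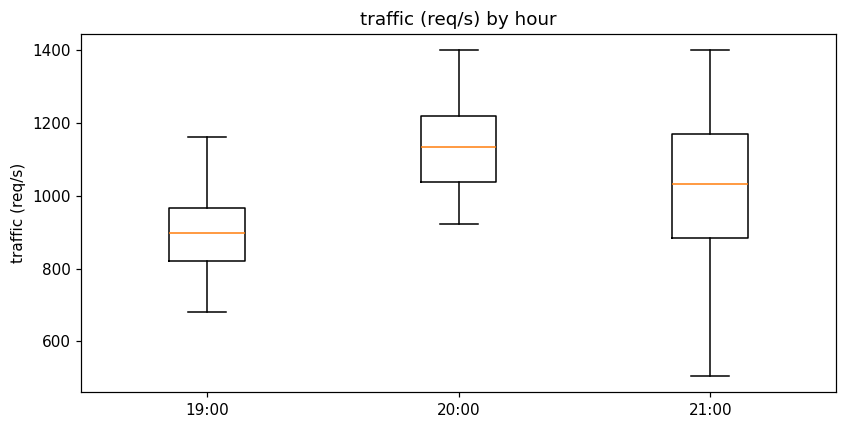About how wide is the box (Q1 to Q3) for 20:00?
≈ 200

Q3 ≈ 1225, Q1 ≈ 1025; IQR ≈ 200.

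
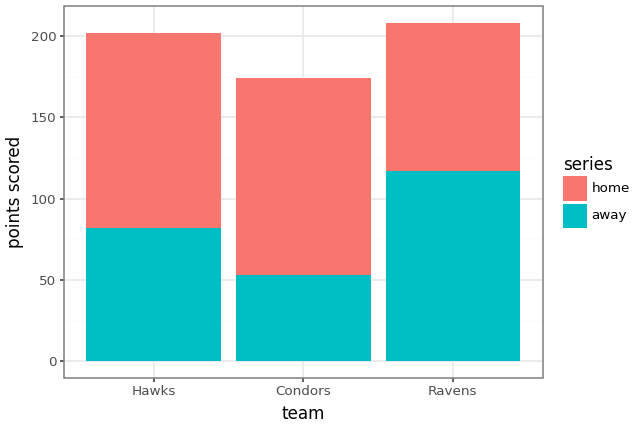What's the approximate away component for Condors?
away top ≈ 60, bottom ≈ 0; segment ≈ 60.

≈ 60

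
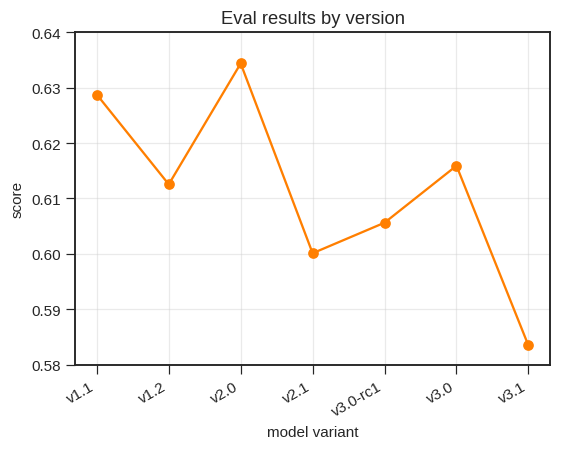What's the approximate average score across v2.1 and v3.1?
(0.60 + 0.58) / 2 ≈ 0.59.

≈ 0.59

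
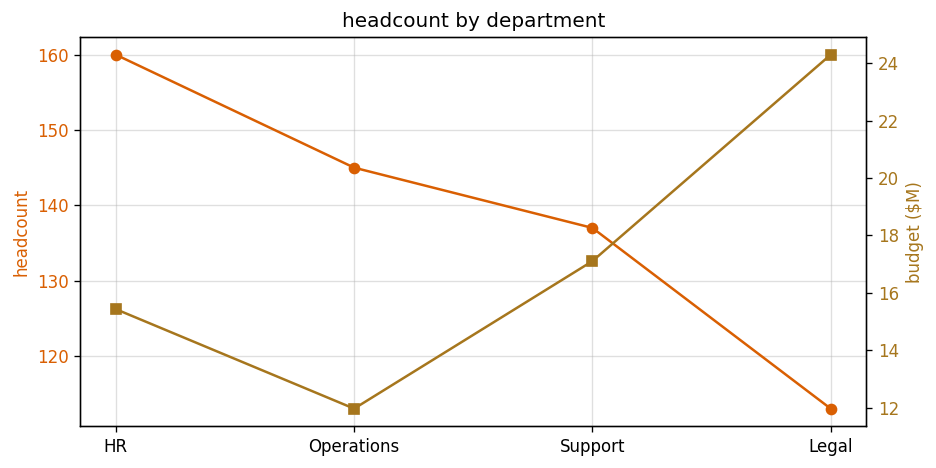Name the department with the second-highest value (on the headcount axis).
Operations

Top 3 (on the headcount axis): HR ≈ 160, Operations ≈ 145, Support ≈ 135.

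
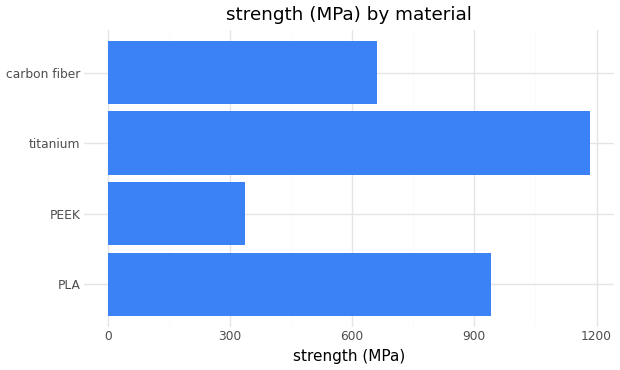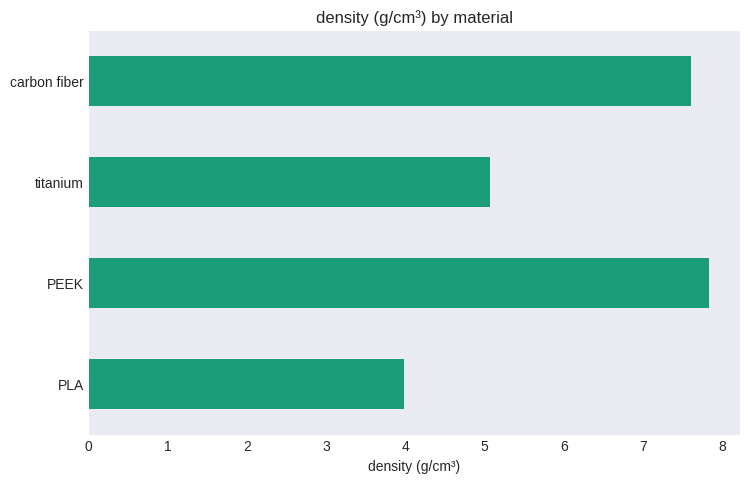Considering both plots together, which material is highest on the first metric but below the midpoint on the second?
titanium

Chart 2 median density (g/cm³) ≈ 6; below-median materials: PLA, titanium. Among those, titanium has the highest strength (MPa) (≈ 1200).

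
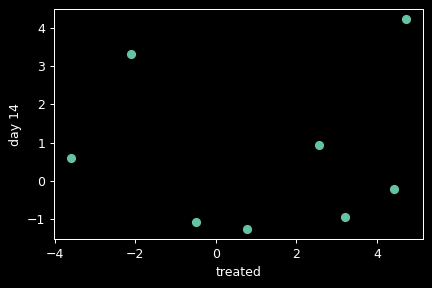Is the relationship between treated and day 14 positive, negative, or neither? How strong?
Points are roughly uncorrelated; weak (|r| ≈ 0.0).

no clear correlation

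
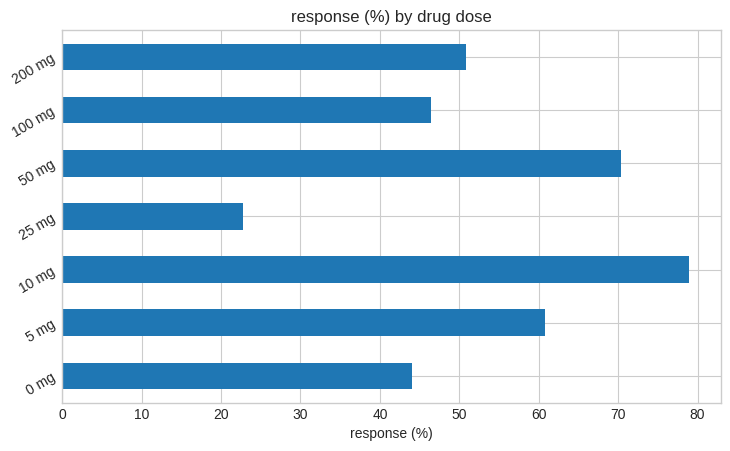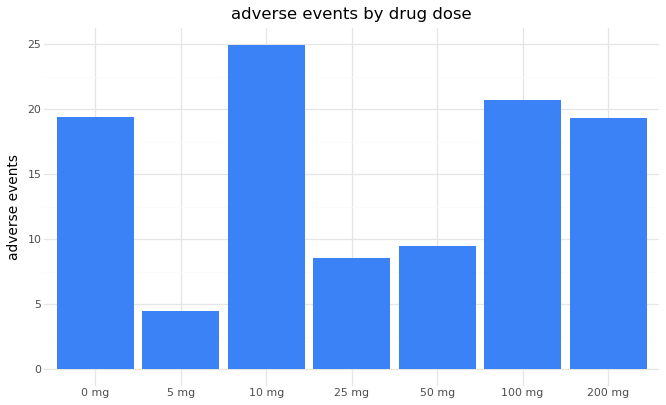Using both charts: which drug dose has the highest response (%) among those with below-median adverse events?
Chart 2 median adverse events ≈ 20; below-median drug doses: 5 mg, 25 mg, 50 mg. Among those, 50 mg has the highest response (%) (≈ 70).

50 mg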